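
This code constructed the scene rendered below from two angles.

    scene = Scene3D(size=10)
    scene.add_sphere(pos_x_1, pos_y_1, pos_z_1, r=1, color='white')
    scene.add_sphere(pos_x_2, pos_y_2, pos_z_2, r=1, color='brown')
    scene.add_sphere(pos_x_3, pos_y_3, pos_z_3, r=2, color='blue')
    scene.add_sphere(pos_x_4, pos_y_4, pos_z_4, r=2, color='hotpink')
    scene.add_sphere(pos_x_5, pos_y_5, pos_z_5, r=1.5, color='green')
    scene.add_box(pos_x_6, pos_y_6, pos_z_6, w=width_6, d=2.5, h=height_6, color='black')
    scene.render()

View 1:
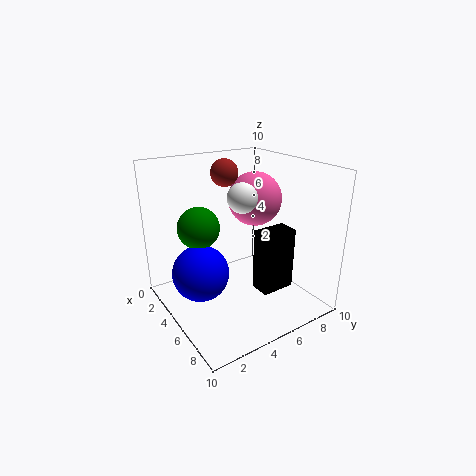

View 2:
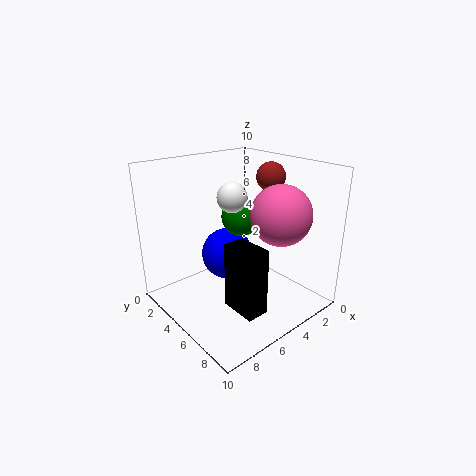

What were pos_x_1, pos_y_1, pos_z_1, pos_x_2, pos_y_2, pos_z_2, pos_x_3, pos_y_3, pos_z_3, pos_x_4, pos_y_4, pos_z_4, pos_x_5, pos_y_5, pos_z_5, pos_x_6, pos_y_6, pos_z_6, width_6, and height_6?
pos_x_1 = 5.5, pos_y_1 = 5, pos_z_1 = 8, pos_x_2 = 2.5, pos_y_2 = 5.5, pos_z_2 = 9, pos_x_3 = 4, pos_y_3 = 2.5, pos_z_3 = 2.5, pos_x_4 = 3.5, pos_y_4 = 7.5, pos_z_4 = 7, pos_x_5 = 3, pos_y_5 = 3, pos_z_5 = 5.5, pos_x_6 = 5.5, pos_y_6 = 6, pos_z_6 = 1, width_6 = 1.5, height_6 = 4.5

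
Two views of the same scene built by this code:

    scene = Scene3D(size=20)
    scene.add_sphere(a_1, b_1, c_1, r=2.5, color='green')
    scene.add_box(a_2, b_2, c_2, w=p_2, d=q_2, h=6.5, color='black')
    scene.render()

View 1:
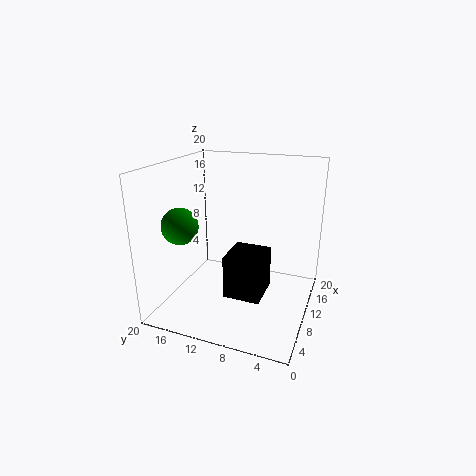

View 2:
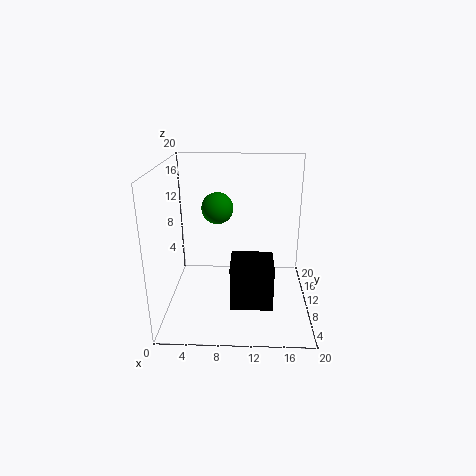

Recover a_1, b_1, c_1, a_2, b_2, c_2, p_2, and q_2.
a_1 = 6.5; b_1 = 17; c_1 = 12; a_2 = 9; b_2 = 6.5; c_2 = 0.5; p_2 = 6; q_2 = 5.5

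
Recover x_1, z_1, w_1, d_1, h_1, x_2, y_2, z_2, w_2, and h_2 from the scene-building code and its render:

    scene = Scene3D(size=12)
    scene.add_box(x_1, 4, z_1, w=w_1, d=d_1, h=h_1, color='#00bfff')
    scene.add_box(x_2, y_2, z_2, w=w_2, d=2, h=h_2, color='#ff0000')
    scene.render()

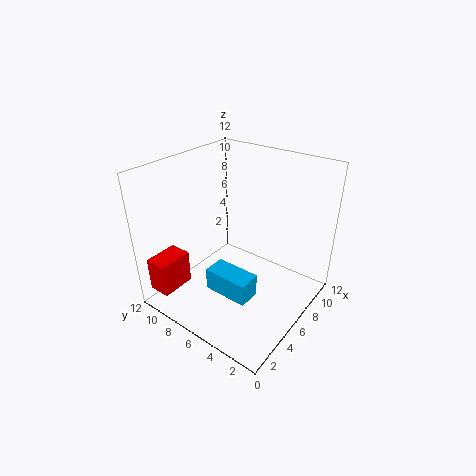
x_1 = 4
z_1 = 1
w_1 = 2
d_1 = 4
h_1 = 2
x_2 = 1
y_2 = 10
z_2 = 1
w_2 = 3
h_2 = 3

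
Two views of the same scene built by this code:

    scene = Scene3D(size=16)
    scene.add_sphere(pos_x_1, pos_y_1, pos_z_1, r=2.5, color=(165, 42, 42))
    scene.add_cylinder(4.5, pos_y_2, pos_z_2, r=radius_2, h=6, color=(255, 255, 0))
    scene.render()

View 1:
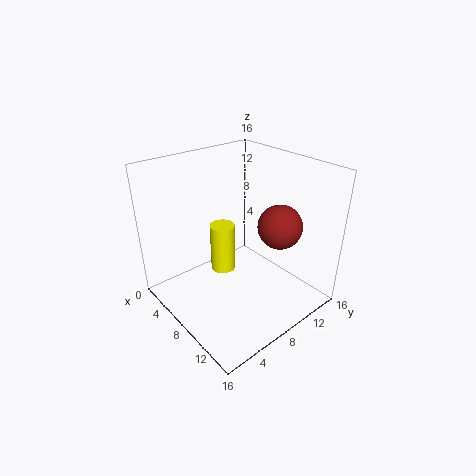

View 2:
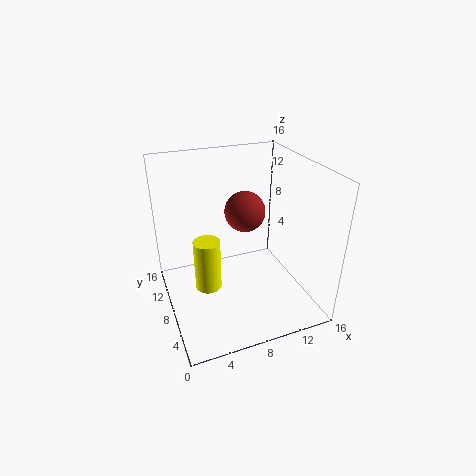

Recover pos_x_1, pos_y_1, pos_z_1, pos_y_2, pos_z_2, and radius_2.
pos_x_1 = 10.5, pos_y_1 = 12, pos_z_1 = 9, pos_y_2 = 8.5, pos_z_2 = 2, radius_2 = 1.5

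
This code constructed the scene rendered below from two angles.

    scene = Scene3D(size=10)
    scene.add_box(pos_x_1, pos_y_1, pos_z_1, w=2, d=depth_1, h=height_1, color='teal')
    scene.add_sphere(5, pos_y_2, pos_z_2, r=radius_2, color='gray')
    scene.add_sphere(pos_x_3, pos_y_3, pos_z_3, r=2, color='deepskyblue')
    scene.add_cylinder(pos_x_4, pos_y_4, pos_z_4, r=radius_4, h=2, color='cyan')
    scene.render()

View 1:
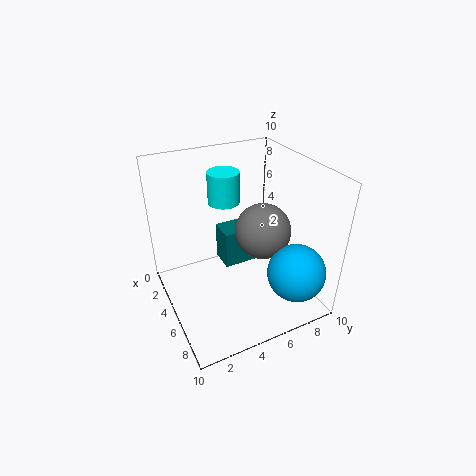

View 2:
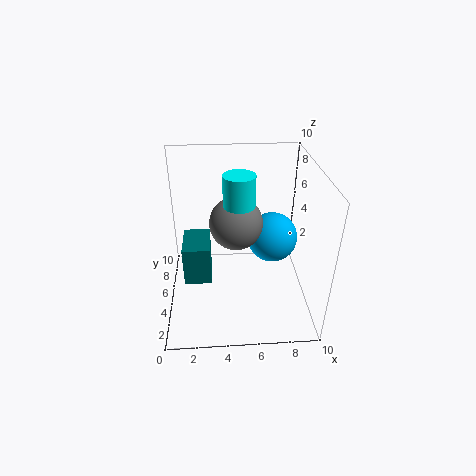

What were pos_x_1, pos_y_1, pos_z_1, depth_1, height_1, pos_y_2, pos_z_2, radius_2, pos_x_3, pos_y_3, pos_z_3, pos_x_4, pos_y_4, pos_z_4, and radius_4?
pos_x_1 = 1
pos_y_1 = 5
pos_z_1 = 1
depth_1 = 3
height_1 = 3
pos_y_2 = 7
pos_z_2 = 5
radius_2 = 2
pos_x_3 = 8
pos_y_3 = 8
pos_z_3 = 3
pos_x_4 = 5
pos_y_4 = 4
pos_z_4 = 8
radius_4 = 1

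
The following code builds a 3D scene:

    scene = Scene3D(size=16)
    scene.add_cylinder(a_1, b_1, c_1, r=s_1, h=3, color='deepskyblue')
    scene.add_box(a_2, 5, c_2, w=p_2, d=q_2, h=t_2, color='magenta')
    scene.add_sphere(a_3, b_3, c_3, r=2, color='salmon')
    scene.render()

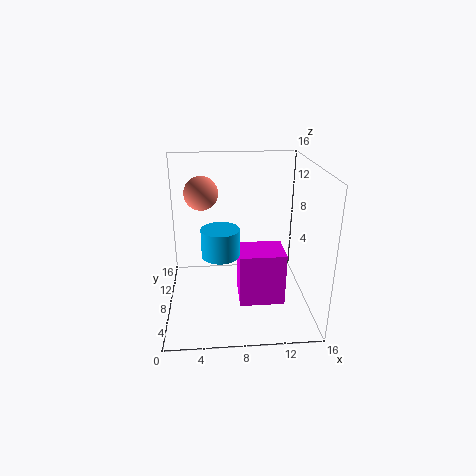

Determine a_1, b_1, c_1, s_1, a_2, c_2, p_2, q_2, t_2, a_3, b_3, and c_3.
a_1 = 6
b_1 = 6
c_1 = 7
s_1 = 2
a_2 = 8
c_2 = 1
p_2 = 5
q_2 = 4
t_2 = 6
a_3 = 4
b_3 = 12
c_3 = 12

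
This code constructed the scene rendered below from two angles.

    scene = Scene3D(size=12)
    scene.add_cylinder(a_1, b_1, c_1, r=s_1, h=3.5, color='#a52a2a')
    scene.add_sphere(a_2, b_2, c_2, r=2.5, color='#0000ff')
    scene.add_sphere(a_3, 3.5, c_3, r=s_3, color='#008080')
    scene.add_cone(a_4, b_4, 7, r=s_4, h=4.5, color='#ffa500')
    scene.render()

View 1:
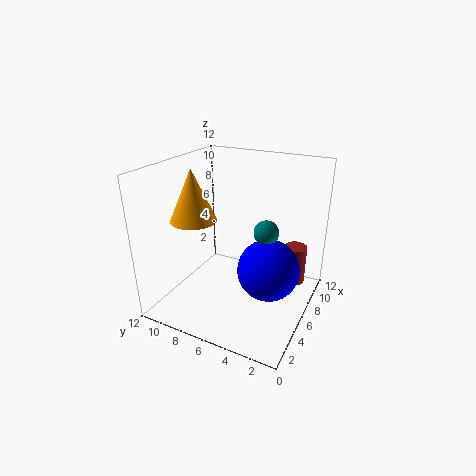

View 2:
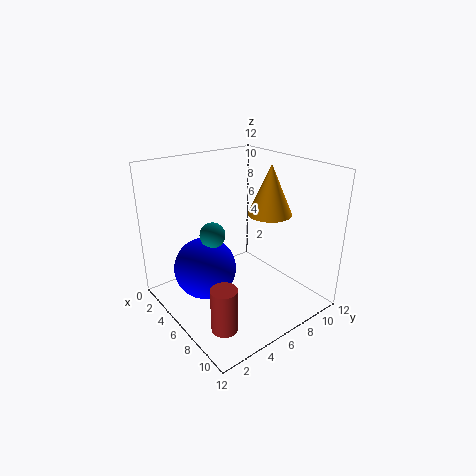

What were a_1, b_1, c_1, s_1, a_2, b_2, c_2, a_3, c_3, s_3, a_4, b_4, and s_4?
a_1 = 9.5; b_1 = 2; c_1 = 1; s_1 = 1; a_2 = 5.5; b_2 = 3; c_2 = 4; a_3 = 6; c_3 = 7; s_3 = 1; a_4 = 5.5; b_4 = 10; s_4 = 2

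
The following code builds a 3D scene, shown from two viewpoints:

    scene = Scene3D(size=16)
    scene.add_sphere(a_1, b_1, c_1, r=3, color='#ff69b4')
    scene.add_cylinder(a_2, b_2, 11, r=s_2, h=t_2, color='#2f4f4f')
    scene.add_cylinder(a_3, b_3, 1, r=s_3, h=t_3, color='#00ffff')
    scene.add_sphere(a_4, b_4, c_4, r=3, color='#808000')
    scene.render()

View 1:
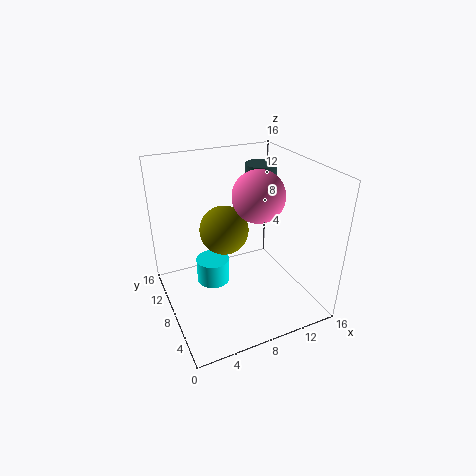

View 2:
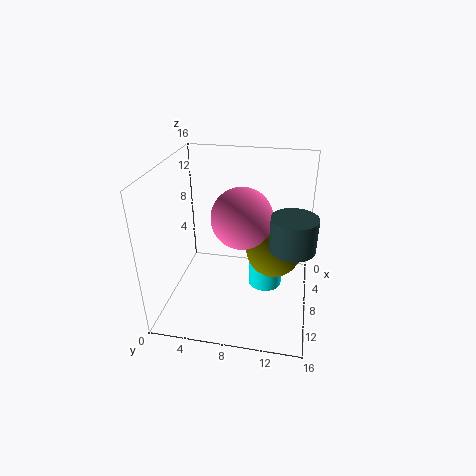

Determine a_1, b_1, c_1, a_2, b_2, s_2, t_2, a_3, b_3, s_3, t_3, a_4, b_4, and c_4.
a_1 = 11
b_1 = 9
c_1 = 12
a_2 = 14
b_2 = 14
s_2 = 2
t_2 = 3
a_3 = 6
b_3 = 11
s_3 = 2
t_3 = 3
a_4 = 8
b_4 = 12
c_4 = 7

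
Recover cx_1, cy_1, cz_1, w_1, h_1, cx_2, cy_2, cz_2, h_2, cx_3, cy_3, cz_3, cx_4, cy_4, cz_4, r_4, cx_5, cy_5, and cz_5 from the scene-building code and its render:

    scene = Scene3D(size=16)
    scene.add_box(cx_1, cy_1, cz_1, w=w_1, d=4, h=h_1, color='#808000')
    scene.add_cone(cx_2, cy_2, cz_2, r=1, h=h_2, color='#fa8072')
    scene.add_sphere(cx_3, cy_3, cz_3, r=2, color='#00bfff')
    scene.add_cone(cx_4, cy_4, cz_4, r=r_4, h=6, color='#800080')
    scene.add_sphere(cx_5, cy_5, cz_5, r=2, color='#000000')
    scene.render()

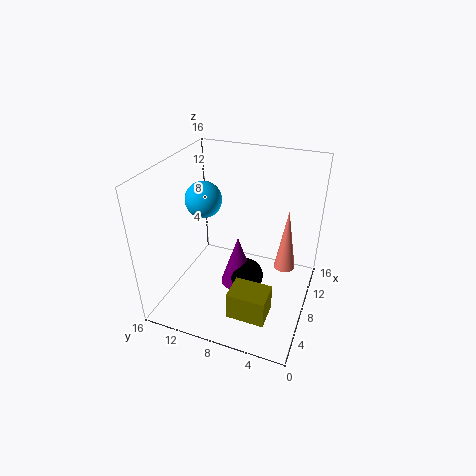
cx_1 = 2
cy_1 = 3
cz_1 = 2
w_1 = 3
h_1 = 3
cx_2 = 5
cy_2 = 2
cz_2 = 8
h_2 = 6
cx_3 = 8
cy_3 = 12
cz_3 = 12
cx_4 = 8
cy_4 = 8
cz_4 = 2
r_4 = 2
cx_5 = 8
cy_5 = 7
cz_5 = 3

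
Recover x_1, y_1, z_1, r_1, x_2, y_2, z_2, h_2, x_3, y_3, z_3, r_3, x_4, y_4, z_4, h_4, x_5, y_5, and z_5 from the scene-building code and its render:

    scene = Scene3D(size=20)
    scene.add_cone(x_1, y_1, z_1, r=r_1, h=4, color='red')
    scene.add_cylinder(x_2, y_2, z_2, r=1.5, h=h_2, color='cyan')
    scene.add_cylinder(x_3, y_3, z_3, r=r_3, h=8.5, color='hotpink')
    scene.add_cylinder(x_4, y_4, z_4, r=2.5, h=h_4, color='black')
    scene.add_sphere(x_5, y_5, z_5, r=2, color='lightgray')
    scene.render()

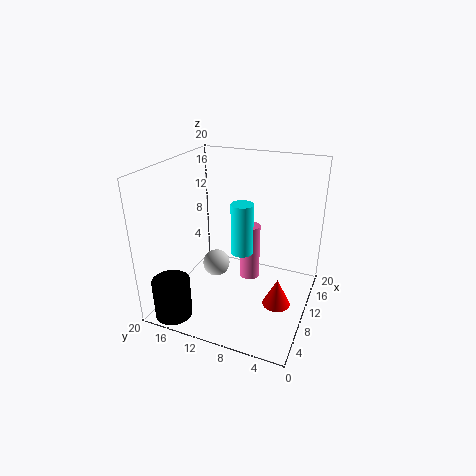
x_1 = 10, y_1 = 4, z_1 = 0.5, r_1 = 2, x_2 = 9, y_2 = 9, z_2 = 8.5, h_2 = 7, x_3 = 13.5, y_3 = 9.5, z_3 = 2, r_3 = 1.5, x_4 = 2.5, y_4 = 16.5, z_4 = 0.5, h_4 = 5.5, x_5 = 11, y_5 = 14, z_5 = 4.5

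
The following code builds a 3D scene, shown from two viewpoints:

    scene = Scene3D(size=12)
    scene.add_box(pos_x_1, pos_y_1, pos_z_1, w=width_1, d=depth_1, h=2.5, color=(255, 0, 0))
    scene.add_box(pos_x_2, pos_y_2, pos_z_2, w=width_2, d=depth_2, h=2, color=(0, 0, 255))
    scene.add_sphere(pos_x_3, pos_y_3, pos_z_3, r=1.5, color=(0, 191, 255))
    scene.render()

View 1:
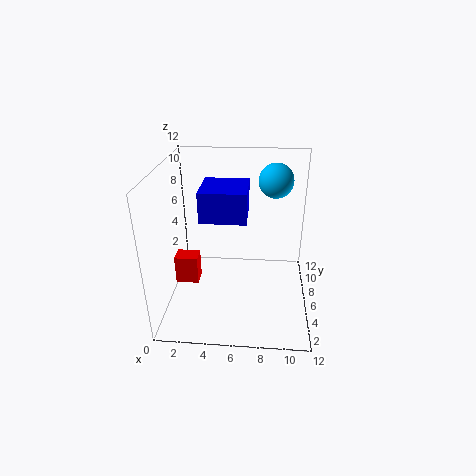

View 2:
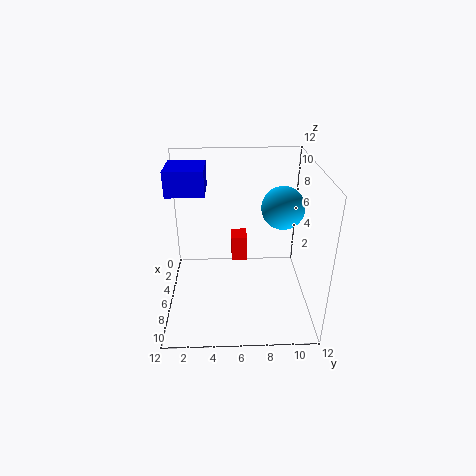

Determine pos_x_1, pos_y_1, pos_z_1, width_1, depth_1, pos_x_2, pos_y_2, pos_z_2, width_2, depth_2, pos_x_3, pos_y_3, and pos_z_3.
pos_x_1 = 0.5; pos_y_1 = 5.5; pos_z_1 = 1.5; width_1 = 2; depth_1 = 1.5; pos_x_2 = 4; pos_y_2 = 0.5; pos_z_2 = 10; width_2 = 3; depth_2 = 3; pos_x_3 = 9; pos_y_3 = 9; pos_z_3 = 10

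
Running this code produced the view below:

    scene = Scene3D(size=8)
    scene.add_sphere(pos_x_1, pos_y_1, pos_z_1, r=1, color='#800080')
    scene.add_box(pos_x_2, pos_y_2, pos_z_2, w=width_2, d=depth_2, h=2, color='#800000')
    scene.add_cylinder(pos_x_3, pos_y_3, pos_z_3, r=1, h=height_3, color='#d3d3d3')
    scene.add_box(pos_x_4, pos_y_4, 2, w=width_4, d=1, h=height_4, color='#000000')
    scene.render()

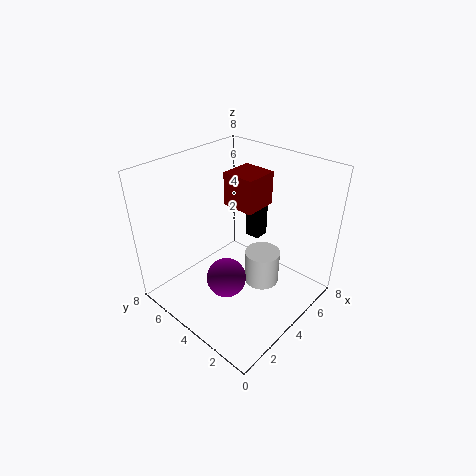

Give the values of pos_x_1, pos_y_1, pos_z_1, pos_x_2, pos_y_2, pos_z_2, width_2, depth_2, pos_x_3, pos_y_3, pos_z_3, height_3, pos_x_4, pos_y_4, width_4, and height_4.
pos_x_1 = 2
pos_y_1 = 3
pos_z_1 = 3
pos_x_2 = 5
pos_y_2 = 4
pos_z_2 = 5
width_2 = 2
depth_2 = 2
pos_x_3 = 5
pos_y_3 = 3
pos_z_3 = 1
height_3 = 2
pos_x_4 = 7
pos_y_4 = 5
width_4 = 1
height_4 = 4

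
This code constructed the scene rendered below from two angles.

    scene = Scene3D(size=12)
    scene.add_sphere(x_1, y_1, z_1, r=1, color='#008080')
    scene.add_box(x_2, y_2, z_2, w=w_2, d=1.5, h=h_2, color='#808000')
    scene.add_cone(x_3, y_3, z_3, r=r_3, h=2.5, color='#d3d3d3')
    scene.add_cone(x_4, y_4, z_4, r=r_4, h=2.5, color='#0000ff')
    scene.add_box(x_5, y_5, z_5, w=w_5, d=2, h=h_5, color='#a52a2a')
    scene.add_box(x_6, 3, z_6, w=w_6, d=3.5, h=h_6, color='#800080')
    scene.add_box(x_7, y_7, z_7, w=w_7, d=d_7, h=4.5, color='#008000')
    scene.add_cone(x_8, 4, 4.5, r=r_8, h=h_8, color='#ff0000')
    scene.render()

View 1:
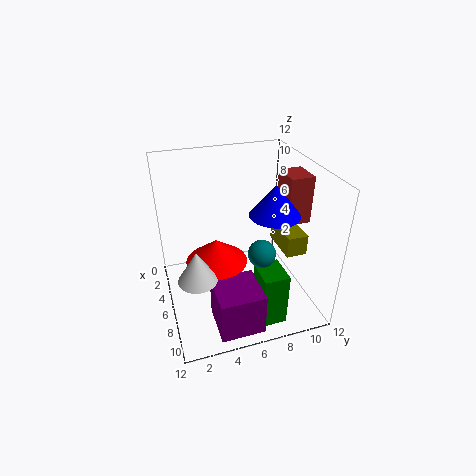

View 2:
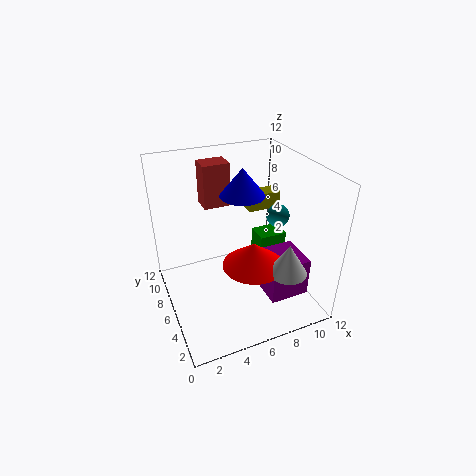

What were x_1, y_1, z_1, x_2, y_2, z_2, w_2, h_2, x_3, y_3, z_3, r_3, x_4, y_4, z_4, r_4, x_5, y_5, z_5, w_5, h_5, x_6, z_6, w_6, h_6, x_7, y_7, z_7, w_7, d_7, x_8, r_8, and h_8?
x_1 = 10, y_1 = 6.5, z_1 = 7, x_2 = 8, y_2 = 8, z_2 = 7, w_2 = 3, h_2 = 1.5, x_3 = 8.5, y_3 = 2, z_3 = 4.5, r_3 = 1.5, x_4 = 7.5, y_4 = 8.5, z_4 = 8.5, r_4 = 2, x_5 = 4.5, y_5 = 10, z_5 = 7, w_5 = 2.5, h_5 = 4, x_6 = 8, z_6 = 0.5, w_6 = 3.5, h_6 = 3.5, x_7 = 8.5, y_7 = 6.5, z_7 = 0.5, w_7 = 2.5, d_7 = 2, x_8 = 6.5, r_8 = 2.5, h_8 = 2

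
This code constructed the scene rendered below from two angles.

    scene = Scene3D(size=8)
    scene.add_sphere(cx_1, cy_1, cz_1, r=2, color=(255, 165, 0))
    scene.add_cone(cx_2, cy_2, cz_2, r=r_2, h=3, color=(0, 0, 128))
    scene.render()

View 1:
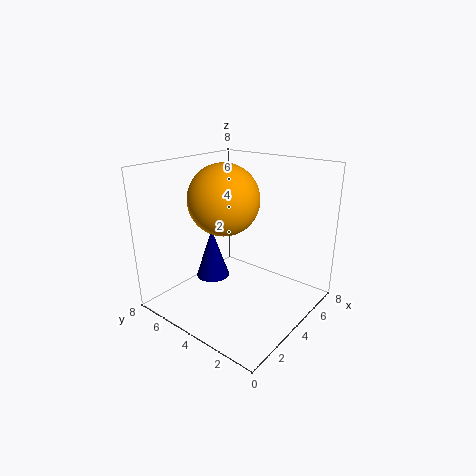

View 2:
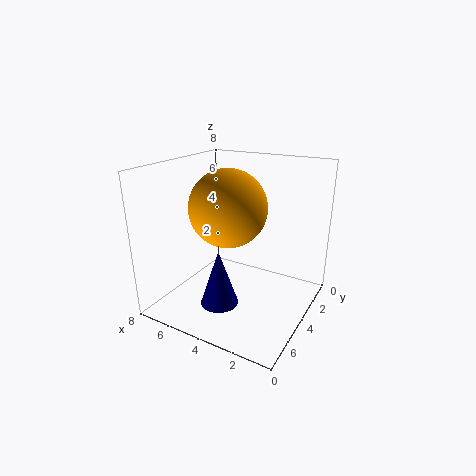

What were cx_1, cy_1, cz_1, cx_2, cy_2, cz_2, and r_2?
cx_1 = 4
cy_1 = 5
cz_1 = 6
cx_2 = 4
cy_2 = 6
cz_2 = 1
r_2 = 1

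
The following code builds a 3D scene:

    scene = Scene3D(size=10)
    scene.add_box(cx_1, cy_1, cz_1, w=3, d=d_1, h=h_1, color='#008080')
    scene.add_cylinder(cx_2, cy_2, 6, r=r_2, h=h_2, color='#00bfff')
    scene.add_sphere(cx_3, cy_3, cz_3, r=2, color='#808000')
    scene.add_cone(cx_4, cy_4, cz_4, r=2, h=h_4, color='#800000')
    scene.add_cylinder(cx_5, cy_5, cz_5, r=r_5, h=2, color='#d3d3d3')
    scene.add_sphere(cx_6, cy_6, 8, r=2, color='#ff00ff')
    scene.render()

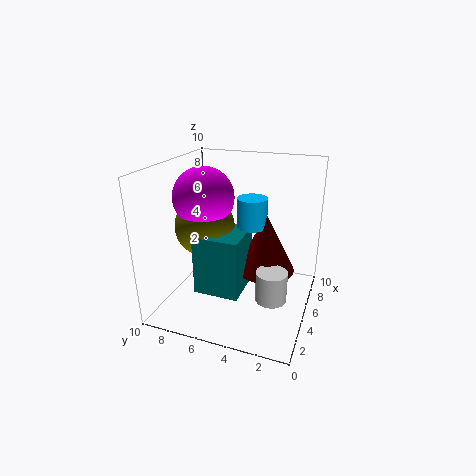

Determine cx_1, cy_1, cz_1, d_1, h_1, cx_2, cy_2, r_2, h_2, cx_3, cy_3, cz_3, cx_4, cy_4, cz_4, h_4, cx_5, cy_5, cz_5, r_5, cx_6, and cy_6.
cx_1 = 2; cy_1 = 4; cz_1 = 2; d_1 = 3; h_1 = 4; cx_2 = 5; cy_2 = 4; r_2 = 1; h_2 = 2; cx_3 = 4; cy_3 = 7; cz_3 = 6; cx_4 = 5; cy_4 = 3; cz_4 = 3; h_4 = 4; cx_5 = 3; cy_5 = 2; cz_5 = 2; r_5 = 1; cx_6 = 4; cy_6 = 7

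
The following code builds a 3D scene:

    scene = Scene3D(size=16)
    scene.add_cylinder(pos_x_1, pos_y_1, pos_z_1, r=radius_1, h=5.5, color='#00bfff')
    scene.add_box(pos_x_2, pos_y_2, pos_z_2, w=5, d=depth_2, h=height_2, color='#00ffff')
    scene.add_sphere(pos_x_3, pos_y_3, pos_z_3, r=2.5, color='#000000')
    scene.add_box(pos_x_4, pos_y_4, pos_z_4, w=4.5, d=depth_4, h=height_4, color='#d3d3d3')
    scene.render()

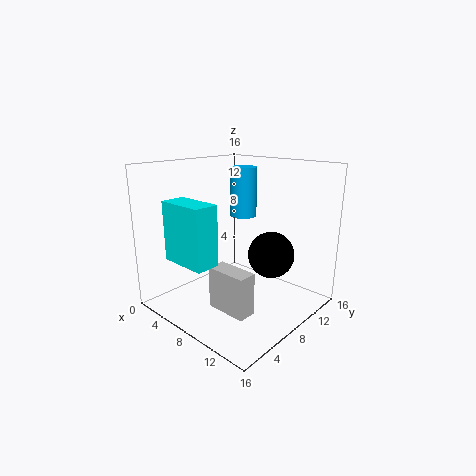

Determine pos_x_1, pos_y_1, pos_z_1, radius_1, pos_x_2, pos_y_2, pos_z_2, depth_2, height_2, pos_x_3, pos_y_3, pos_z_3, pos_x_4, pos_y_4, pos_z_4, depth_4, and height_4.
pos_x_1 = 7; pos_y_1 = 10; pos_z_1 = 10; radius_1 = 1.5; pos_x_2 = 5; pos_y_2 = 0.5; pos_z_2 = 7; depth_2 = 2.5; height_2 = 6; pos_x_3 = 11.5; pos_y_3 = 9.5; pos_z_3 = 6.5; pos_x_4 = 8; pos_y_4 = 3.5; pos_z_4 = 1.5; depth_4 = 2; height_4 = 4.5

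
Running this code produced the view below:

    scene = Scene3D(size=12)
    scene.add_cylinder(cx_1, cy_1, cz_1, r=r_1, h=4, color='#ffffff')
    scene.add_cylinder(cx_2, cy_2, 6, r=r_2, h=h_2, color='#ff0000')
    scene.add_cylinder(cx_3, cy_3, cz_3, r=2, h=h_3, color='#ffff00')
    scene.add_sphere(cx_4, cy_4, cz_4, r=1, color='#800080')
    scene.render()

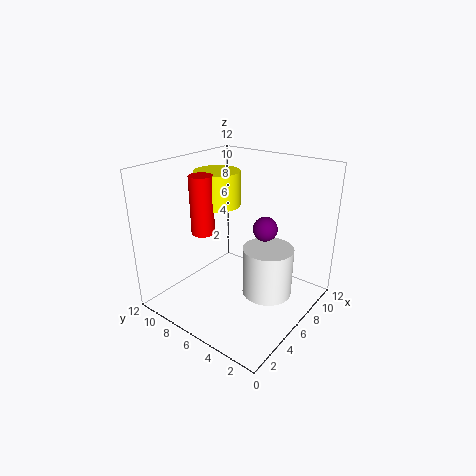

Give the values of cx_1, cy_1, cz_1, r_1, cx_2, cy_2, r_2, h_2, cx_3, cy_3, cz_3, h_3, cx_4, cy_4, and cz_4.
cx_1 = 6; cy_1 = 3; cz_1 = 2; r_1 = 2; cx_2 = 5; cy_2 = 9; r_2 = 1; h_2 = 5; cx_3 = 7; cy_3 = 9; cz_3 = 8; h_3 = 3; cx_4 = 7; cy_4 = 4; cz_4 = 7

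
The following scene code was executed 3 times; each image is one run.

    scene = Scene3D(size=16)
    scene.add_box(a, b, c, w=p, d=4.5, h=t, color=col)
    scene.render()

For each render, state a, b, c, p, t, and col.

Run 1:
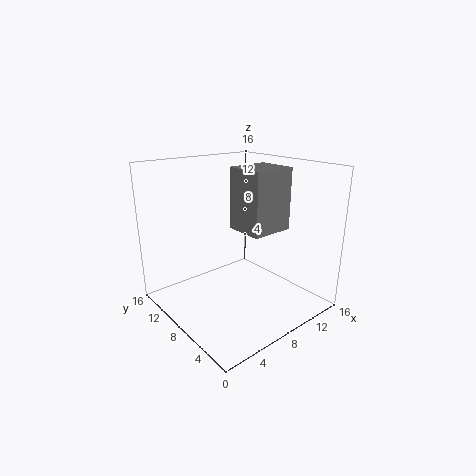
a = 8.5, b = 5.5, c = 8.5, p = 5, t = 7, col = 'gray'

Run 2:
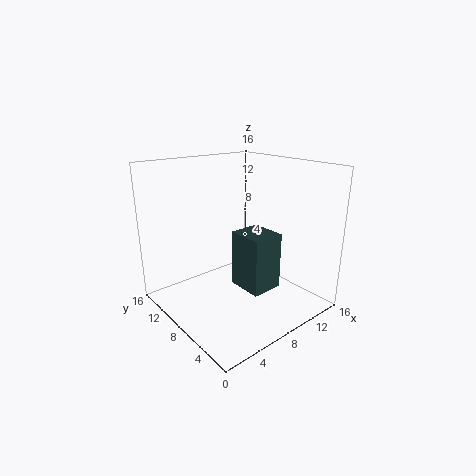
a = 9.5, b = 6.5, c = 0.5, p = 4, t = 7, col = 'darkslategray'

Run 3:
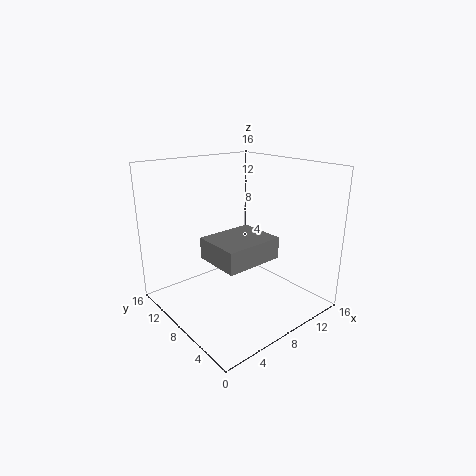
a = 1.5, b = 1, c = 8.5, p = 5.5, t = 2, col = 'gray'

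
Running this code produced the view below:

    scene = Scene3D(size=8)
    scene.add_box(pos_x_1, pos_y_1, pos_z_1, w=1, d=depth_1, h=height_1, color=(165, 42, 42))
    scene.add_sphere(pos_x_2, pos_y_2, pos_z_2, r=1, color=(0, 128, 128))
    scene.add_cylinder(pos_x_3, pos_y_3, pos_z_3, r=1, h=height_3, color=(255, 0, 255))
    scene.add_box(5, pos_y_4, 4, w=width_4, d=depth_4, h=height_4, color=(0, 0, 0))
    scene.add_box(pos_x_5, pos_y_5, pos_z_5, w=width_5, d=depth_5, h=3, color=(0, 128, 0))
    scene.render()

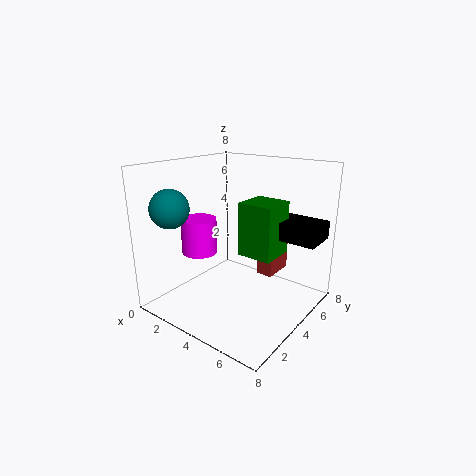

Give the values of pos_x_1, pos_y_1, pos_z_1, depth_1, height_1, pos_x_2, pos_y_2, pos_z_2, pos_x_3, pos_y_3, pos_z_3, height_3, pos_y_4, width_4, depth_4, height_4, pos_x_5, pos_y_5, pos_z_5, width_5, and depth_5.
pos_x_1 = 4; pos_y_1 = 6; pos_z_1 = 1; depth_1 = 2; height_1 = 2; pos_x_2 = 2; pos_y_2 = 1; pos_z_2 = 6; pos_x_3 = 2; pos_y_3 = 3; pos_z_3 = 3; height_3 = 2; pos_y_4 = 5; width_4 = 3; depth_4 = 2; height_4 = 1; pos_x_5 = 4; pos_y_5 = 4; pos_z_5 = 3; width_5 = 2; depth_5 = 2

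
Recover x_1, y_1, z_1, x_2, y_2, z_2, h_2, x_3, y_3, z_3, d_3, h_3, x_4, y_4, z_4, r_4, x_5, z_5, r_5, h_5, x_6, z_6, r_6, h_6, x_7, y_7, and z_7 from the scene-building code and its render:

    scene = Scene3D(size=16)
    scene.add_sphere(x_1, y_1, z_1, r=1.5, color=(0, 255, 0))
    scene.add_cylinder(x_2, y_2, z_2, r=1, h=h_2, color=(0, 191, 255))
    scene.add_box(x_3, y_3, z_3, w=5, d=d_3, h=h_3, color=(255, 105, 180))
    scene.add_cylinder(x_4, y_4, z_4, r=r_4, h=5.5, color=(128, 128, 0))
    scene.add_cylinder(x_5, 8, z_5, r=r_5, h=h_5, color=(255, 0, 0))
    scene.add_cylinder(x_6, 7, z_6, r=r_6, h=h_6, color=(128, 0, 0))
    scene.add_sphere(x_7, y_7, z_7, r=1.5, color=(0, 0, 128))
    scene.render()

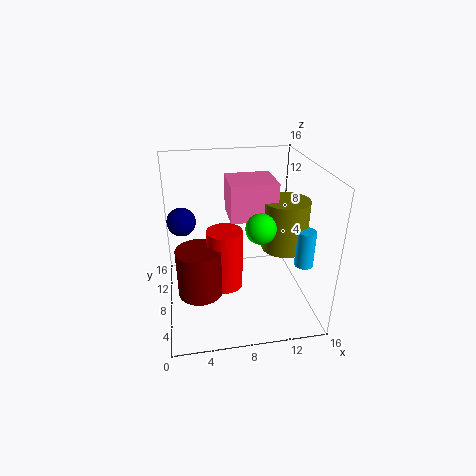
x_1 = 9.5
y_1 = 4
z_1 = 11
x_2 = 14.5
y_2 = 4.5
z_2 = 6
h_2 = 4
x_3 = 7
y_3 = 6.5
z_3 = 10.5
d_3 = 4.5
h_3 = 4
x_4 = 13
y_4 = 7
z_4 = 7
r_4 = 2.5
x_5 = 6.5
z_5 = 2
r_5 = 2
h_5 = 7
x_6 = 3.5
z_6 = 2
r_6 = 2.5
h_6 = 5.5
x_7 = 2
y_7 = 8
z_7 = 10.5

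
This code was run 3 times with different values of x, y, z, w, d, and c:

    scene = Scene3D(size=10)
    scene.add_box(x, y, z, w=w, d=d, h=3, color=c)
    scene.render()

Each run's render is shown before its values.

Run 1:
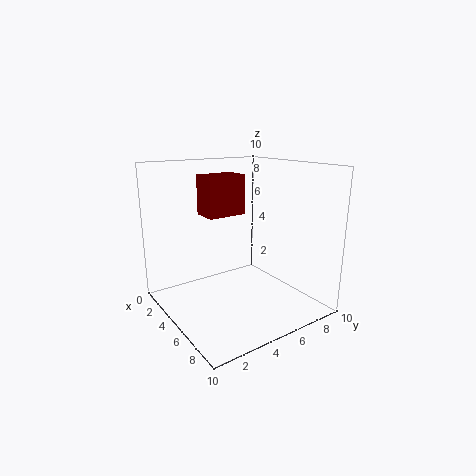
x = 1; y = 4; z = 6; w = 2; d = 3; c = 'maroon'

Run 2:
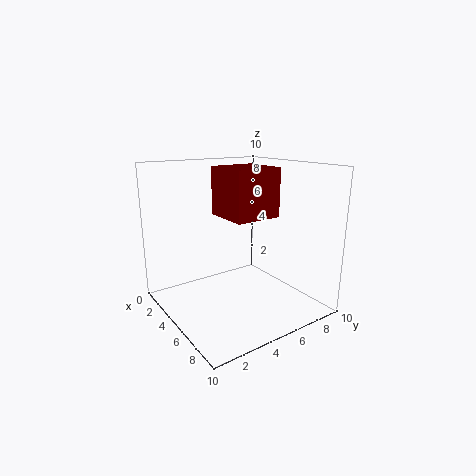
x = 5; y = 3; z = 7; w = 3; d = 3; c = 'maroon'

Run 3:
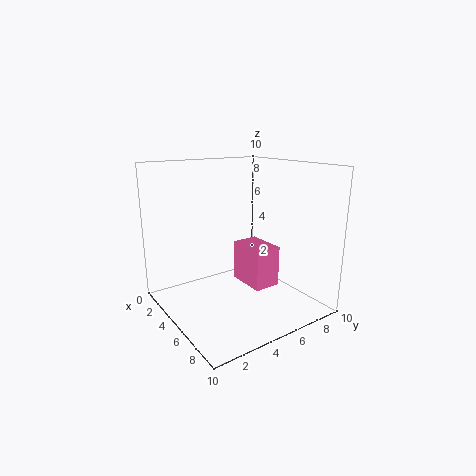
x = 3; y = 6; z = 1; w = 3; d = 2; c = 'hotpink'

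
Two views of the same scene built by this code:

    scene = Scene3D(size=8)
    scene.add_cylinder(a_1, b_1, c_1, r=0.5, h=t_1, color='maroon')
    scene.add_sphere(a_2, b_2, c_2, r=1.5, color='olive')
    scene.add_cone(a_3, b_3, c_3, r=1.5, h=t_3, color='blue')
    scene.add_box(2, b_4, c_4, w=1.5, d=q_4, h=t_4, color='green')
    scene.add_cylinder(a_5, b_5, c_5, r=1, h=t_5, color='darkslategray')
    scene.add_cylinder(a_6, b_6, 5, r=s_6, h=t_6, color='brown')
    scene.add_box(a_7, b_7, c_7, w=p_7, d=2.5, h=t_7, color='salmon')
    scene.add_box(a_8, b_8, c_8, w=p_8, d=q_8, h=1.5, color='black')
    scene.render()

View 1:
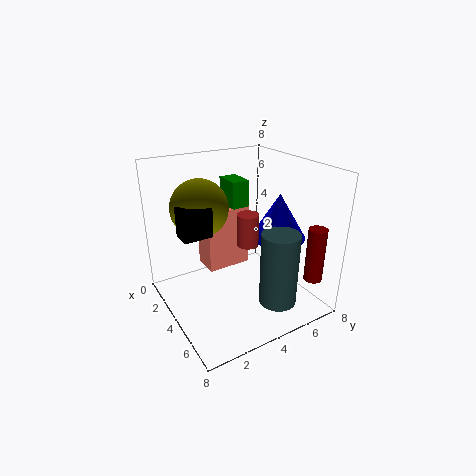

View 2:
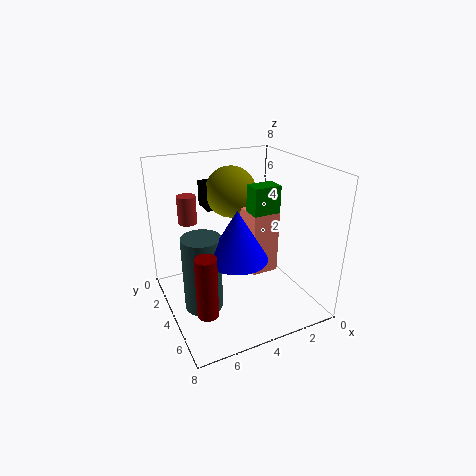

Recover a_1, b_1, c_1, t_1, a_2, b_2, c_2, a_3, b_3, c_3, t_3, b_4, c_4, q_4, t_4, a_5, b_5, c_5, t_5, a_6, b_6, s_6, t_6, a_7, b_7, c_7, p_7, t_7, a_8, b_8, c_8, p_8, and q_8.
a_1 = 7
b_1 = 7
c_1 = 2
t_1 = 3
a_2 = 3.5
b_2 = 2
c_2 = 6
a_3 = 5
b_3 = 6
c_3 = 4
t_3 = 2.5
b_4 = 4
c_4 = 5.5
q_4 = 1
t_4 = 1.5
a_5 = 6.5
b_5 = 5
c_5 = 1
t_5 = 4
a_6 = 6.5
b_6 = 3
s_6 = 0.5
t_6 = 1.5
a_7 = 2
b_7 = 2.5
c_7 = 2
p_7 = 1.5
t_7 = 3.5
a_8 = 4
b_8 = 0.5
c_8 = 5
p_8 = 1
q_8 = 1.5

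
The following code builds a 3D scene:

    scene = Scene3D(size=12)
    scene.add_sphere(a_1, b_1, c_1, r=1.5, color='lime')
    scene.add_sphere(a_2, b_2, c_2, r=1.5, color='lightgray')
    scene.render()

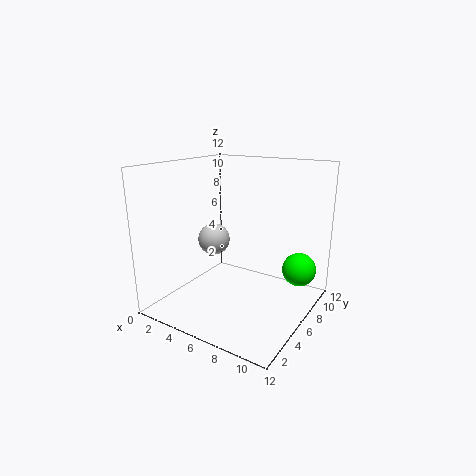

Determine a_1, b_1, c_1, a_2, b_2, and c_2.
a_1 = 10, b_1 = 10, c_1 = 2.5, a_2 = 2, b_2 = 8, c_2 = 4.5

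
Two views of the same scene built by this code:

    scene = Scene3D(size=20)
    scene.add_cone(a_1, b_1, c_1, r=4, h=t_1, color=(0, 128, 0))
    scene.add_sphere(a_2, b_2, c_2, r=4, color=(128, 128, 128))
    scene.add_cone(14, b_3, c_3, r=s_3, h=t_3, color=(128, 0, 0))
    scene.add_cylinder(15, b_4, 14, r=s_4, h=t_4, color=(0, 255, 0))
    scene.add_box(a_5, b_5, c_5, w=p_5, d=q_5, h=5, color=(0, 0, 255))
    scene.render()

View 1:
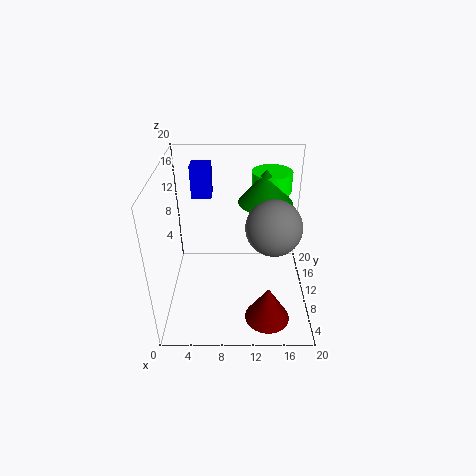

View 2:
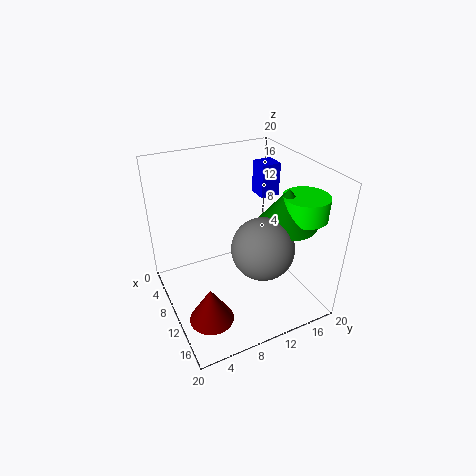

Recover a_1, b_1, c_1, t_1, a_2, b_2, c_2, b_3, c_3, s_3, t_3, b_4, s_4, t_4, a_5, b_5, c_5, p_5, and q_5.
a_1 = 14
b_1 = 15
c_1 = 13
t_1 = 5
a_2 = 15
b_2 = 11
c_2 = 11
b_3 = 4
c_3 = 1
s_3 = 3
t_3 = 5
b_4 = 17
s_4 = 3
t_4 = 3
a_5 = 3
b_5 = 16
c_5 = 13
p_5 = 3
q_5 = 3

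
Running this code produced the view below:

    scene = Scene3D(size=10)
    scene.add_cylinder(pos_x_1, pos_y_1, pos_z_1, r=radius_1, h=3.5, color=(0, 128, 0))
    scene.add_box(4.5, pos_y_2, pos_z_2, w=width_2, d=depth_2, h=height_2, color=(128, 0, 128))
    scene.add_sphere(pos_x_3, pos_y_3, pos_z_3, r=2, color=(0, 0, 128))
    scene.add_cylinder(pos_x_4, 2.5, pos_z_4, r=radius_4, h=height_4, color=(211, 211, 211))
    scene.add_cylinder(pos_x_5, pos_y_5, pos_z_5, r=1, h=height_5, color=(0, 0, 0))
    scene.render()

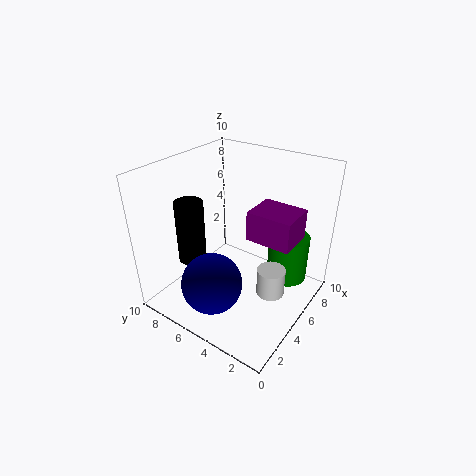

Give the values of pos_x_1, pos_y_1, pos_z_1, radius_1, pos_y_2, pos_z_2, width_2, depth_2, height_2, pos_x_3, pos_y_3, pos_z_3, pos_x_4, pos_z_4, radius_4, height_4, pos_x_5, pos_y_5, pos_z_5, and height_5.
pos_x_1 = 8
pos_y_1 = 2.5
pos_z_1 = 1
radius_1 = 1.5
pos_y_2 = 1
pos_z_2 = 5.5
width_2 = 2.5
depth_2 = 3
height_2 = 2
pos_x_3 = 2
pos_y_3 = 5
pos_z_3 = 3
pos_x_4 = 5.5
pos_z_4 = 1
radius_4 = 1
height_4 = 2
pos_x_5 = 3.5
pos_y_5 = 8
pos_z_5 = 3
height_5 = 4.5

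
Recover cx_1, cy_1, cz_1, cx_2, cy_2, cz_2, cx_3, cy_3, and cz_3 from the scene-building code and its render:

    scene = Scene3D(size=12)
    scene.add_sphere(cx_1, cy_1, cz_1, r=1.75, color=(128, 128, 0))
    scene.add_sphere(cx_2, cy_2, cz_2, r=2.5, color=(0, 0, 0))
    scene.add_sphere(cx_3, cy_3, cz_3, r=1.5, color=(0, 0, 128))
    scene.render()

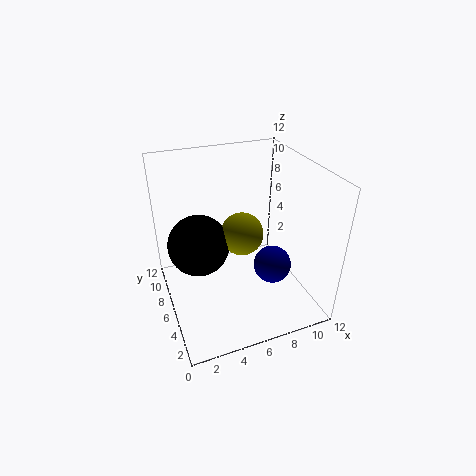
cx_1 = 6.25, cy_1 = 5.75, cz_1 = 6.5, cx_2 = 2.75, cy_2 = 6.5, cz_2 = 5.75, cx_3 = 8, cy_3 = 3.5, cz_3 = 4.5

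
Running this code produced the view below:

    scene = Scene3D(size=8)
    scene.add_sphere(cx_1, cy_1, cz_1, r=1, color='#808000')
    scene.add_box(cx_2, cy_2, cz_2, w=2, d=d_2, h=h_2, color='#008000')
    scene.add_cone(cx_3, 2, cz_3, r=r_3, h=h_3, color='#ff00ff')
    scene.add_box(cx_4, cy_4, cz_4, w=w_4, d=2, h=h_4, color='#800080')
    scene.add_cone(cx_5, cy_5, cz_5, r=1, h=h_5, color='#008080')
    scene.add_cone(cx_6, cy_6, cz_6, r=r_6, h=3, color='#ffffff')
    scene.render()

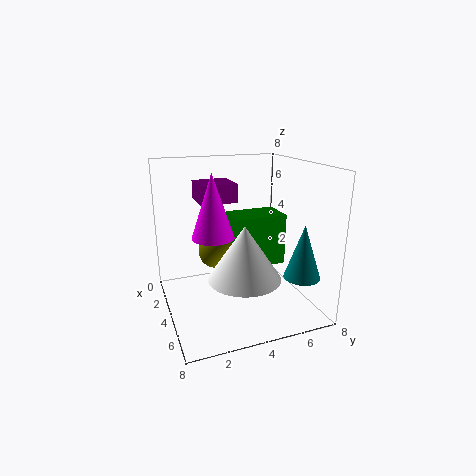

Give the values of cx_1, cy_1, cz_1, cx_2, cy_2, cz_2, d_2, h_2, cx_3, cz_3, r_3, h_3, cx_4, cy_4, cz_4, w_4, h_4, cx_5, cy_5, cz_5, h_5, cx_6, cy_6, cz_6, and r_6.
cx_1 = 3; cy_1 = 3; cz_1 = 3; cx_2 = 2; cy_2 = 4; cz_2 = 2; d_2 = 3; h_2 = 3; cx_3 = 6; cz_3 = 5; r_3 = 1; h_3 = 3; cx_4 = 2; cy_4 = 2; cz_4 = 6; w_4 = 2; h_4 = 1; cx_5 = 6; cy_5 = 7; cz_5 = 2; h_5 = 3; cx_6 = 5; cy_6 = 4; cz_6 = 2; r_6 = 2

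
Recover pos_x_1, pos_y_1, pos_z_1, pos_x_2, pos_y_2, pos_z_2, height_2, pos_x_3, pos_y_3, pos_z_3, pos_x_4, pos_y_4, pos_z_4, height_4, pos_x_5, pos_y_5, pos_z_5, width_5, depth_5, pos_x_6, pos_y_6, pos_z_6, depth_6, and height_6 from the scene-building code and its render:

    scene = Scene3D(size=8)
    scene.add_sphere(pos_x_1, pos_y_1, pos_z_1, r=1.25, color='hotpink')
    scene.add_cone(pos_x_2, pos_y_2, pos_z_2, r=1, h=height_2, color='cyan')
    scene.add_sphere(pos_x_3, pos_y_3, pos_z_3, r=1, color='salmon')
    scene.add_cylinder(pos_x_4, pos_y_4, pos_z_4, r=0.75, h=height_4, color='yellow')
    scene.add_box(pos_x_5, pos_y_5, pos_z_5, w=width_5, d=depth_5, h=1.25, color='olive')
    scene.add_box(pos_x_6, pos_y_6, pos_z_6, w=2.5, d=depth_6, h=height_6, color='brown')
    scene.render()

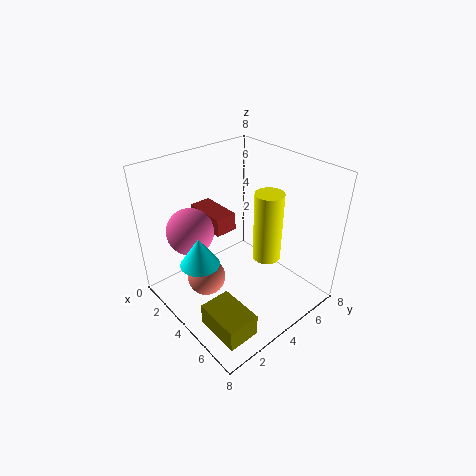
pos_x_1 = 2.75, pos_y_1 = 1.75, pos_z_1 = 4.75, pos_x_2 = 4.25, pos_y_2 = 1.25, pos_z_2 = 3.75, height_2 = 1.5, pos_x_3 = 4, pos_y_3 = 1.75, pos_z_3 = 2.5, pos_x_4 = 5.5, pos_y_4 = 4.75, pos_z_4 = 3.25, height_4 = 3.75, pos_x_5 = 4.75, pos_y_5 = 0.75, pos_z_5 = 0.25, width_5 = 2.5, depth_5 = 1.75, pos_x_6 = 1, pos_y_6 = 3, pos_z_6 = 4.25, depth_6 = 1.25, height_6 = 1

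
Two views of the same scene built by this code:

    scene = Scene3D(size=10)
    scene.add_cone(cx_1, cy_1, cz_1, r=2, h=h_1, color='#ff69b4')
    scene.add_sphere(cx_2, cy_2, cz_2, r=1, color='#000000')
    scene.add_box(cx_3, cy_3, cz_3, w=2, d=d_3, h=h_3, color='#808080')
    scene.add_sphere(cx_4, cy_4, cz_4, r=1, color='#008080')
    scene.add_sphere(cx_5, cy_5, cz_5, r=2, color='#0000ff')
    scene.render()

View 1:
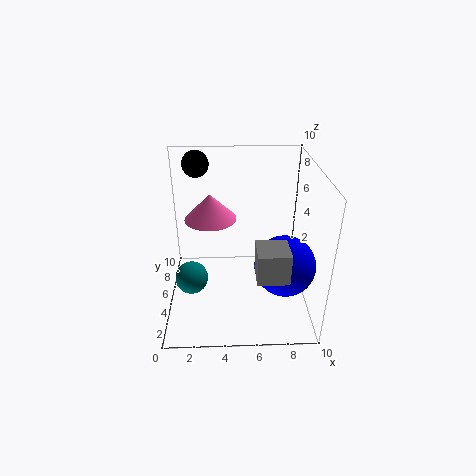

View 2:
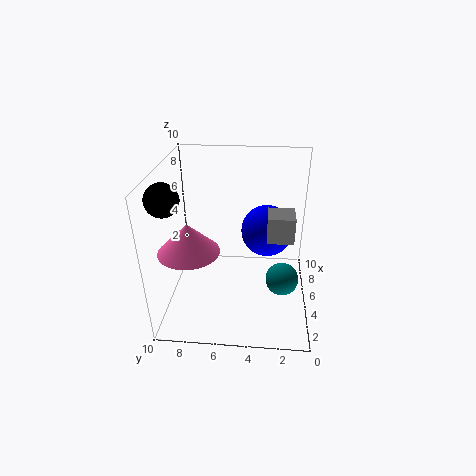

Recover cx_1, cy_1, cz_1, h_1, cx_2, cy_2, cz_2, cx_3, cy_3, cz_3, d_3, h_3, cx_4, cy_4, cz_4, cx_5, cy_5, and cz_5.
cx_1 = 3; cy_1 = 8; cz_1 = 5; h_1 = 2; cx_2 = 2; cy_2 = 9; cz_2 = 9; cx_3 = 6; cy_3 = 1; cz_3 = 4; d_3 = 2; h_3 = 2; cx_4 = 2; cy_4 = 2; cz_4 = 4; cx_5 = 8; cy_5 = 3; cz_5 = 4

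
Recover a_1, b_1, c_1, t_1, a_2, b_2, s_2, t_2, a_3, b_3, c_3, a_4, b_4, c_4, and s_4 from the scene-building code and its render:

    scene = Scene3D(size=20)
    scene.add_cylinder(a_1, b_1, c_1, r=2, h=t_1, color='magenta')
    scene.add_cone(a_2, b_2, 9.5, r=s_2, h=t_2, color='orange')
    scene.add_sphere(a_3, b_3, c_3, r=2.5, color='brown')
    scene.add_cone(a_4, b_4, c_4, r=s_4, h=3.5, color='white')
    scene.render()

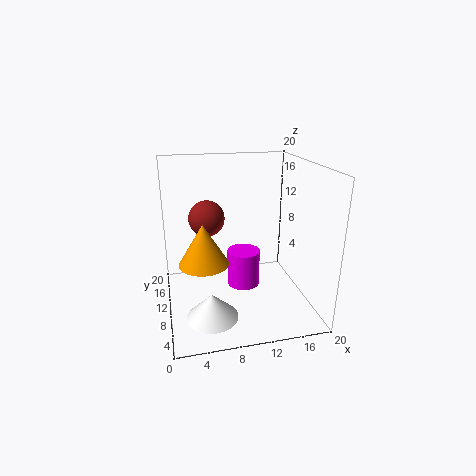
a_1 = 9.5, b_1 = 5, c_1 = 6, t_1 = 4.5, a_2 = 4.5, b_2 = 4.5, s_2 = 3, t_2 = 5, a_3 = 6, b_3 = 12, c_3 = 12.5, a_4 = 5.5, b_4 = 6, c_4 = 0.5, s_4 = 3.5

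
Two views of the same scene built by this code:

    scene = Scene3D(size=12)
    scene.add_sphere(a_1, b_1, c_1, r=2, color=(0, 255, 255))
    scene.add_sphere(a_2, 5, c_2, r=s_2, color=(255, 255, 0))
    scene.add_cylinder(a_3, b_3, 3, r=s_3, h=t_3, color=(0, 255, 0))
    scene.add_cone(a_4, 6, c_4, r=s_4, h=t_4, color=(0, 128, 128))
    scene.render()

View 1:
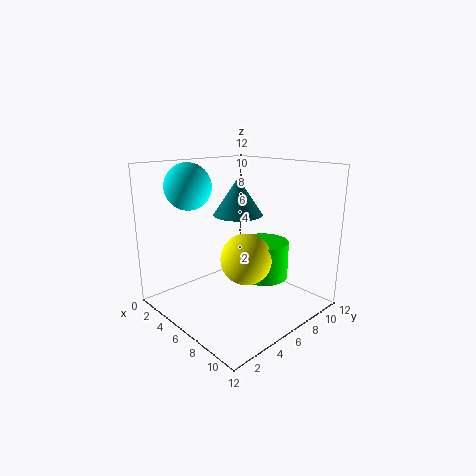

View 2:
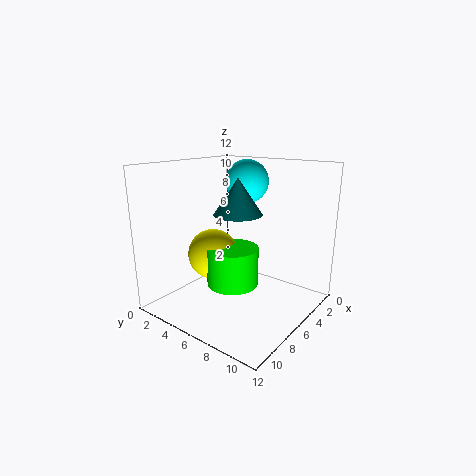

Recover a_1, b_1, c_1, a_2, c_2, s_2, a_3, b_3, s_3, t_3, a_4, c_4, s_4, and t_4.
a_1 = 2; b_1 = 4; c_1 = 10; a_2 = 8; c_2 = 5; s_2 = 2; a_3 = 8; b_3 = 7; s_3 = 2; t_3 = 3; a_4 = 6; c_4 = 8; s_4 = 2; t_4 = 3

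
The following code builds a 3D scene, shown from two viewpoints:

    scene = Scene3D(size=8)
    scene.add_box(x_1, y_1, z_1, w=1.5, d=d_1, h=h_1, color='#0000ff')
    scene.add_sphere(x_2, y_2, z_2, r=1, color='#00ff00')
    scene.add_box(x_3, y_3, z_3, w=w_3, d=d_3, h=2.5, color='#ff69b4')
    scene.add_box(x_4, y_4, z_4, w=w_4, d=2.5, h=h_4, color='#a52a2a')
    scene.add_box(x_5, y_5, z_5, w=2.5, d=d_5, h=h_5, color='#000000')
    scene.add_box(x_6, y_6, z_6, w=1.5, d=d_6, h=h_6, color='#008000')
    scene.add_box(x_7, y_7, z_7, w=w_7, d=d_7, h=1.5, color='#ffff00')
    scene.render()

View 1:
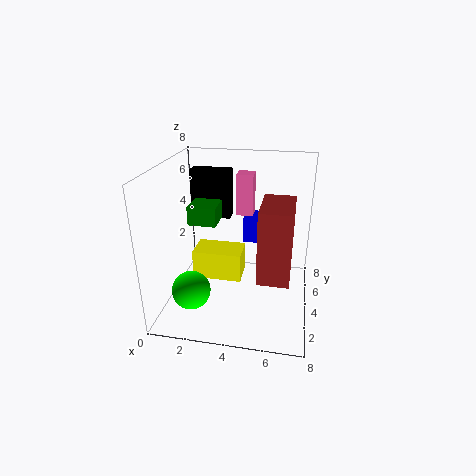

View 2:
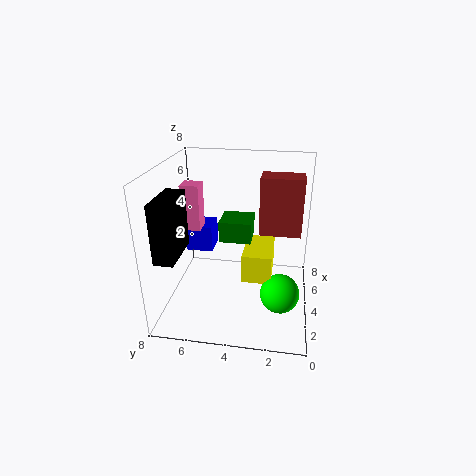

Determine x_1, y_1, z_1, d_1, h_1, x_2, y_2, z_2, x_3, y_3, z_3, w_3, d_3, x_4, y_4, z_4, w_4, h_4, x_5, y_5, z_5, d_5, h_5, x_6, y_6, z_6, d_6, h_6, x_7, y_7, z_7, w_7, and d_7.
x_1 = 4; y_1 = 5.5; z_1 = 3; d_1 = 1.5; h_1 = 1.5; x_2 = 2; y_2 = 1.5; z_2 = 2; x_3 = 3.5; y_3 = 6; z_3 = 4.5; w_3 = 1; d_3 = 1; x_4 = 5.5; y_4 = 0.5; z_4 = 3.5; w_4 = 1.5; h_4 = 3.5; x_5 = 0.5; y_5 = 6.5; z_5 = 4; d_5 = 1; h_5 = 3; x_6 = 1.5; y_6 = 3; z_6 = 5; d_6 = 1.5; h_6 = 1; x_7 = 2; y_7 = 2; z_7 = 2.5; w_7 = 2.5; d_7 = 1.5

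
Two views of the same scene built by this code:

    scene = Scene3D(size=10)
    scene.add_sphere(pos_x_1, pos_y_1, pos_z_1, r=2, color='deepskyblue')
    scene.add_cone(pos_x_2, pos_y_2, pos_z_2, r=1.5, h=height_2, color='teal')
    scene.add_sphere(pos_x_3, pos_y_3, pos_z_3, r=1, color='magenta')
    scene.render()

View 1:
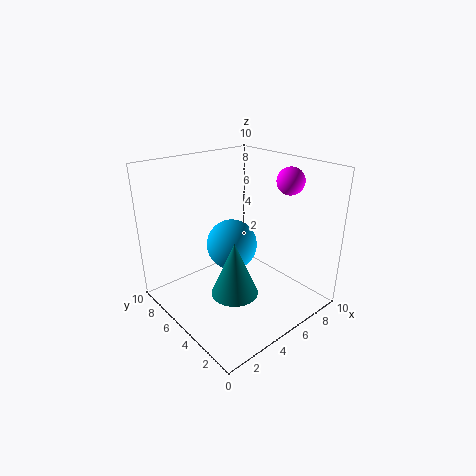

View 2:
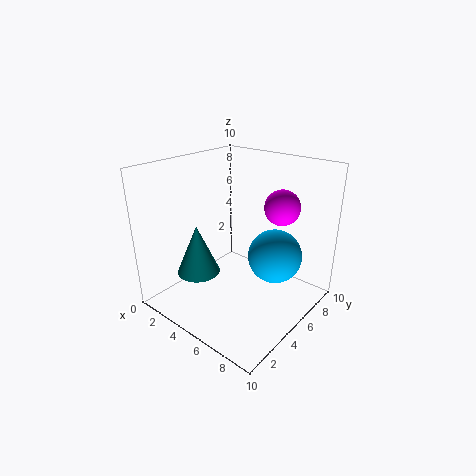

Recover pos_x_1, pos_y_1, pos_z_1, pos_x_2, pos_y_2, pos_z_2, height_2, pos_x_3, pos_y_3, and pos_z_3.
pos_x_1 = 6.5; pos_y_1 = 7.5; pos_z_1 = 3; pos_x_2 = 3; pos_y_2 = 3; pos_z_2 = 2.5; height_2 = 3.5; pos_x_3 = 9; pos_y_3 = 4; pos_z_3 = 8.5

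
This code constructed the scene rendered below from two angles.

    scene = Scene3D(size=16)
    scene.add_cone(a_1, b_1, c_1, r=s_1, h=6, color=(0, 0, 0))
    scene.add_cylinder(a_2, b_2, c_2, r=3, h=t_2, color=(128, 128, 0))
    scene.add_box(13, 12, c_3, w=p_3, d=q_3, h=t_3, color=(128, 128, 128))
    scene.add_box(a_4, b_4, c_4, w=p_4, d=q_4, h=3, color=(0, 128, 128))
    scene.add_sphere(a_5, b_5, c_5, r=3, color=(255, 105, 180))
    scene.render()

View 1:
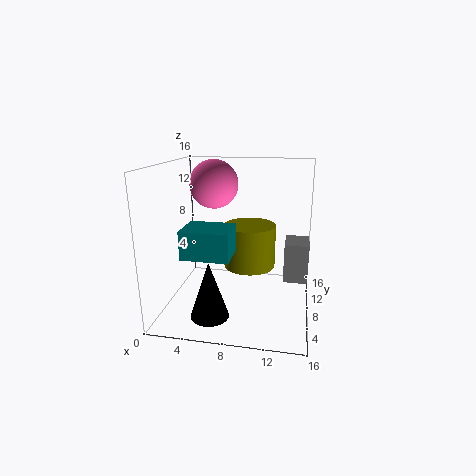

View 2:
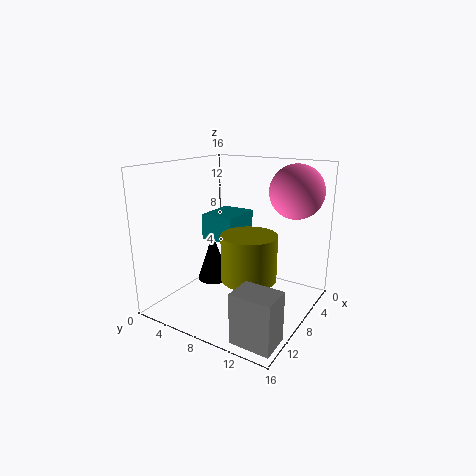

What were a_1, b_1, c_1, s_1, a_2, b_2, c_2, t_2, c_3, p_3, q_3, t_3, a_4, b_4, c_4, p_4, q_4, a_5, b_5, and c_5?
a_1 = 6
b_1 = 3
c_1 = 1
s_1 = 2
a_2 = 9
b_2 = 10
c_2 = 4
t_2 = 5
c_3 = 1
p_3 = 3
q_3 = 4
t_3 = 5
a_4 = 3
b_4 = 3
c_4 = 7
p_4 = 5
q_4 = 4
a_5 = 4
b_5 = 13
c_5 = 13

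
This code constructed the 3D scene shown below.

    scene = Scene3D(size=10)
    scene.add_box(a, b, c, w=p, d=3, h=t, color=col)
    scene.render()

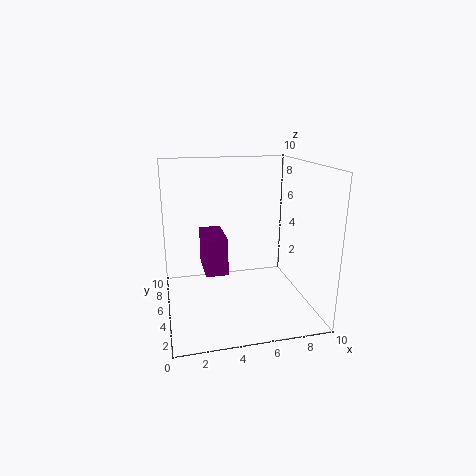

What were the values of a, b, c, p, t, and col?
a = 2.5, b = 3.5, c = 3, p = 1.5, t = 2.5, col = 'purple'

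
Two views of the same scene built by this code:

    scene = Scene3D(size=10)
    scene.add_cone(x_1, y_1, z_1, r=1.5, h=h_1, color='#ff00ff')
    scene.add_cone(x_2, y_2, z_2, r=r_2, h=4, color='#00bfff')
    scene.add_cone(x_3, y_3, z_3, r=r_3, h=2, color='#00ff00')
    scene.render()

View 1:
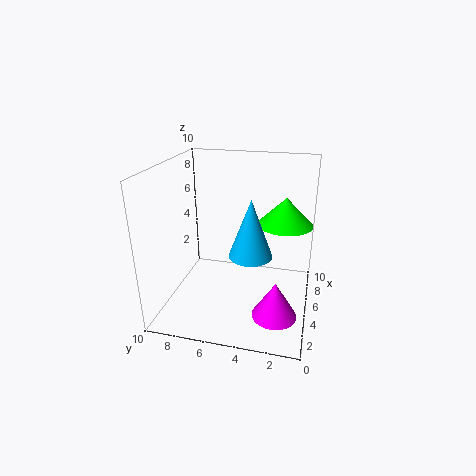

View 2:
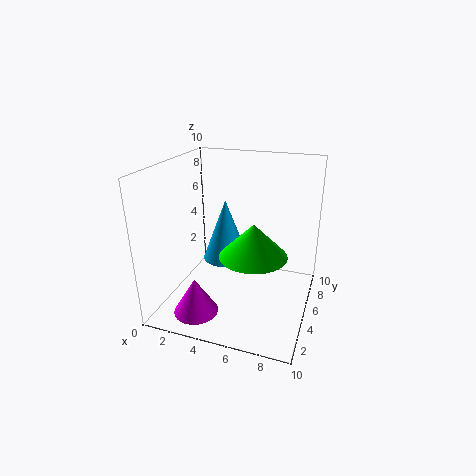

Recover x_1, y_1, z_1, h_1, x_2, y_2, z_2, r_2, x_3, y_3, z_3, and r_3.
x_1 = 3; y_1 = 2; z_1 = 0.5; h_1 = 2.5; x_2 = 4.5; y_2 = 4; z_2 = 4; r_2 = 1.5; x_3 = 7; y_3 = 2; z_3 = 5.5; r_3 = 2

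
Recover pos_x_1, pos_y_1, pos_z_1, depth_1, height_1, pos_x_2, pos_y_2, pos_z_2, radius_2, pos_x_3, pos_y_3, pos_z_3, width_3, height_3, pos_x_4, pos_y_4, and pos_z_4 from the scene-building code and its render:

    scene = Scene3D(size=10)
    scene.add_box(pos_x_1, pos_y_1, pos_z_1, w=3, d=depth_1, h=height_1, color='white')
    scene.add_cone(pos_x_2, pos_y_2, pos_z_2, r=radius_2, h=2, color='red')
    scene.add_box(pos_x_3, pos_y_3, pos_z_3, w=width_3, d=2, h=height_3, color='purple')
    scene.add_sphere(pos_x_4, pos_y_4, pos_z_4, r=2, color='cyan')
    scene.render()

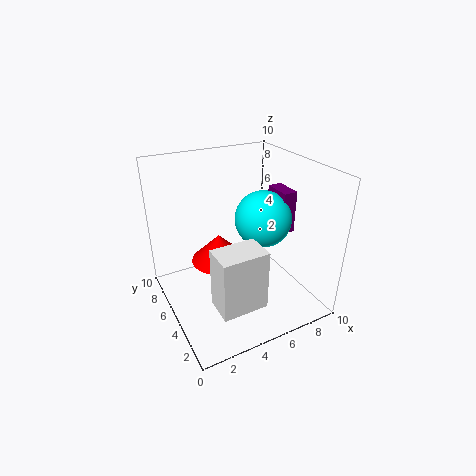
pos_x_1 = 2; pos_y_1 = 1; pos_z_1 = 2; depth_1 = 2; height_1 = 4; pos_x_2 = 4; pos_y_2 = 6; pos_z_2 = 3; radius_2 = 2; pos_x_3 = 8; pos_y_3 = 4; pos_z_3 = 5; width_3 = 1; height_3 = 3; pos_x_4 = 7; pos_y_4 = 5; pos_z_4 = 6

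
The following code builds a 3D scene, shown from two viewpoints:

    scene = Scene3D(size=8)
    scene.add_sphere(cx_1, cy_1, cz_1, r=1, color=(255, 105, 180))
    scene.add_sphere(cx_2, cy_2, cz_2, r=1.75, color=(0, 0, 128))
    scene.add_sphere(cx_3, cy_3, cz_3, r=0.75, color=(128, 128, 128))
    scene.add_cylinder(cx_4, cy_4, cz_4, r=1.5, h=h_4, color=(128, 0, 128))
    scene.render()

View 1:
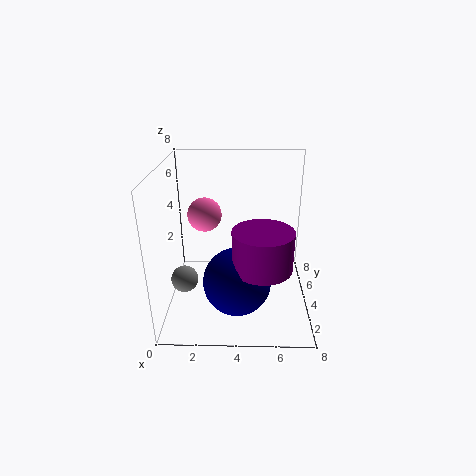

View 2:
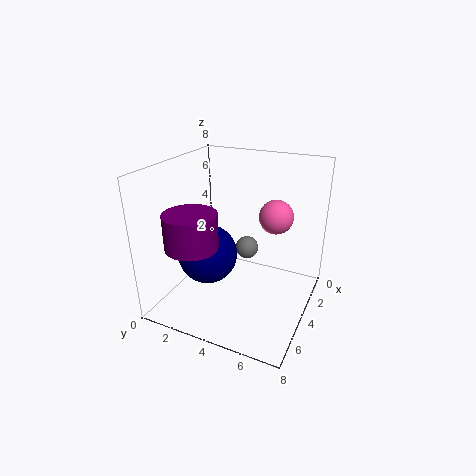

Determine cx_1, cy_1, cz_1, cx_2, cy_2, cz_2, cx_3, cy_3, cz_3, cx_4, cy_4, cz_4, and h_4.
cx_1 = 2; cy_1 = 5.5; cz_1 = 4.75; cx_2 = 4; cy_2 = 2; cz_2 = 2.5; cx_3 = 1; cy_3 = 3.25; cz_3 = 1.75; cx_4 = 5.25; cy_4 = 1.75; cz_4 = 3.5; h_4 = 2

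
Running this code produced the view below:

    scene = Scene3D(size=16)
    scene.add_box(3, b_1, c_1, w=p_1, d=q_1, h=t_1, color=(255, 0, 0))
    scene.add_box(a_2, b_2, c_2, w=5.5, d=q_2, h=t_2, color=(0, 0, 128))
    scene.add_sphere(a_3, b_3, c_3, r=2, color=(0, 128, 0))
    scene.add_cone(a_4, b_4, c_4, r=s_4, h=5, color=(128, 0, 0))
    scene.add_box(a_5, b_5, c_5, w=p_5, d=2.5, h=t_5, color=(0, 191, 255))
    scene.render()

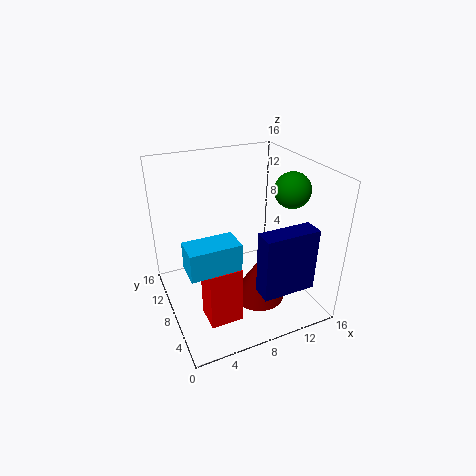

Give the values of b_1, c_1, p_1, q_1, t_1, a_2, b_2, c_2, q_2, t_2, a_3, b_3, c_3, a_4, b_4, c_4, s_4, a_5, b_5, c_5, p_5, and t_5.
b_1 = 3.5, c_1 = 0.5, p_1 = 3.5, q_1 = 3, t_1 = 6.5, a_2 = 7.5, b_2 = 0.5, c_2 = 5, q_2 = 2, t_2 = 6.5, a_3 = 14, b_3 = 7, c_3 = 13, a_4 = 10, b_4 = 6.5, c_4 = 0.5, s_4 = 3, a_5 = 0.5, b_5 = 0.5, c_5 = 9.5, p_5 = 4.5, t_5 = 2.5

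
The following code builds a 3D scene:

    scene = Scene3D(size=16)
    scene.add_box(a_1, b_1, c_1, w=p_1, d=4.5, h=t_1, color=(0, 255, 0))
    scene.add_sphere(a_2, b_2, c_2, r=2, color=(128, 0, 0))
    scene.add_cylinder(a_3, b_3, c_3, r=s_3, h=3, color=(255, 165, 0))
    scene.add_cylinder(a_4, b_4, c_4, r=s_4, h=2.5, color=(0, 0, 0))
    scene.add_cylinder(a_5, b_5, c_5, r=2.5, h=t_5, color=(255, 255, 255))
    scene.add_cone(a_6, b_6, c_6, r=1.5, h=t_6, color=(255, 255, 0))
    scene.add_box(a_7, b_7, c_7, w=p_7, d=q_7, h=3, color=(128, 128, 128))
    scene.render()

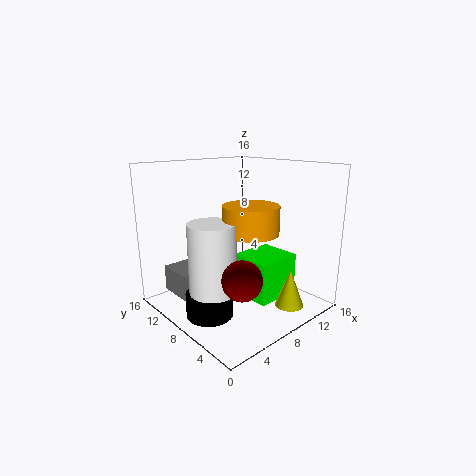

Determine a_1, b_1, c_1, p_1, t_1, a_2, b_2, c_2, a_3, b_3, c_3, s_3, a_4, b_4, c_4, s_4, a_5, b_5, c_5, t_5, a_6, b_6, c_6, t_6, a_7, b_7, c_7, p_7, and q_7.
a_1 = 7; b_1 = 3; c_1 = 2; p_1 = 5; t_1 = 4.5; a_2 = 4.5; b_2 = 3.5; c_2 = 5.5; a_3 = 8; b_3 = 6; c_3 = 9; s_3 = 3; a_4 = 3.5; b_4 = 7.5; c_4 = 0.5; s_4 = 2.5; a_5 = 4; b_5 = 7.5; c_5 = 3; t_5 = 7.5; a_6 = 10; b_6 = 2; c_6 = 1.5; t_6 = 4; a_7 = 2.5; b_7 = 10; c_7 = 1; p_7 = 4; q_7 = 5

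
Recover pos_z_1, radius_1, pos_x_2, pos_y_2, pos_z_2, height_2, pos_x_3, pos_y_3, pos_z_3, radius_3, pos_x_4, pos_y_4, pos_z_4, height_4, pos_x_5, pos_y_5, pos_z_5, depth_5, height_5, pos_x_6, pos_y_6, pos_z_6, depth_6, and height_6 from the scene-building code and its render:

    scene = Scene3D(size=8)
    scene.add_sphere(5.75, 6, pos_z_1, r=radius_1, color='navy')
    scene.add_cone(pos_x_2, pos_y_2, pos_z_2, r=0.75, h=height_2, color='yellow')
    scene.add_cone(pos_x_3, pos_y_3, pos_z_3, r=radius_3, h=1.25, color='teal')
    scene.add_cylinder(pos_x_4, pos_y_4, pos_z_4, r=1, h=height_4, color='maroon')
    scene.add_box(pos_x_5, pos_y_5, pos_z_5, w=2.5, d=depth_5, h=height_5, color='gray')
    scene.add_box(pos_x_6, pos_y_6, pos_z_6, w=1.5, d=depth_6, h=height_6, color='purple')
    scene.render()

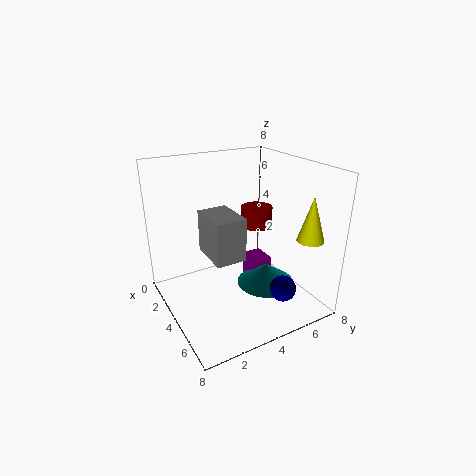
pos_z_1 = 1; radius_1 = 0.75; pos_x_2 = 6.25; pos_y_2 = 7.25; pos_z_2 = 4; height_2 = 2.5; pos_x_3 = 4; pos_y_3 = 6; pos_z_3 = 0.5; radius_3 = 1.75; pos_x_4 = 2; pos_y_4 = 6.5; pos_z_4 = 3.5; height_4 = 1.25; pos_x_5 = 2; pos_y_5 = 2.5; pos_z_5 = 2.75; depth_5 = 1.75; height_5 = 2.5; pos_x_6 = 2; pos_y_6 = 5.5; pos_z_6 = 0.25; depth_6 = 1.25; height_6 = 1.5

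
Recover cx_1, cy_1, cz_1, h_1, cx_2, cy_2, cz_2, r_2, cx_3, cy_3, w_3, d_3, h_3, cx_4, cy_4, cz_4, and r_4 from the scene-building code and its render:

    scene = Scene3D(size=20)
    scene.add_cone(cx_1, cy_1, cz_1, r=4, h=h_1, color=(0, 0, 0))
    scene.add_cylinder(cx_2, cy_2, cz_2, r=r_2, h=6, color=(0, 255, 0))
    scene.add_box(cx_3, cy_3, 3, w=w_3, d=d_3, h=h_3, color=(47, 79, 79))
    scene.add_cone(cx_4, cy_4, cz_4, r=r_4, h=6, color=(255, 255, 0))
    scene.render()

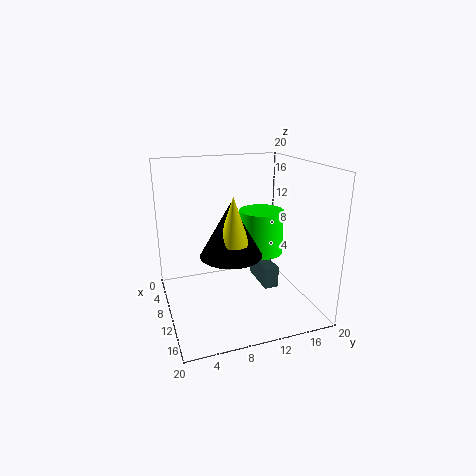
cx_1 = 13; cy_1 = 8; cz_1 = 9; h_1 = 7; cx_2 = 11; cy_2 = 13; cz_2 = 8; r_2 = 3; cx_3 = 7; cy_3 = 13; w_3 = 6; d_3 = 2; h_3 = 3; cx_4 = 14; cy_4 = 8; cz_4 = 11; r_4 = 2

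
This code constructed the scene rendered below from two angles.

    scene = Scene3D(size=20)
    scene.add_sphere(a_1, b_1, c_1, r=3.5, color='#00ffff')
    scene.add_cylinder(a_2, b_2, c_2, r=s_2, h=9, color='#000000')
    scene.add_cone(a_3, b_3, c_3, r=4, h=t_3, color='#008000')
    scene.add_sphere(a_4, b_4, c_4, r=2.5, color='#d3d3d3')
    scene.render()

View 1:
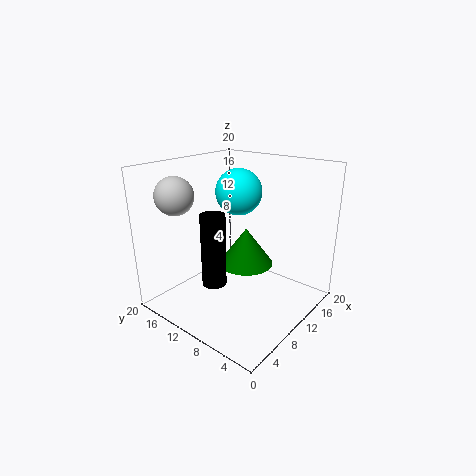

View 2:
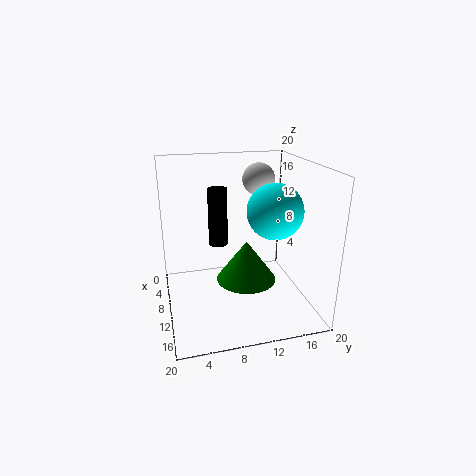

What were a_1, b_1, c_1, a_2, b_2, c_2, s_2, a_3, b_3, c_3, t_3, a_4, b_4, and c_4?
a_1 = 14.5, b_1 = 13.5, c_1 = 15, a_2 = 3.5, b_2 = 8.5, c_2 = 6.5, s_2 = 1.5, a_3 = 12.5, b_3 = 10.5, c_3 = 5, t_3 = 5.5, a_4 = 3.5, b_4 = 15, c_4 = 16.5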